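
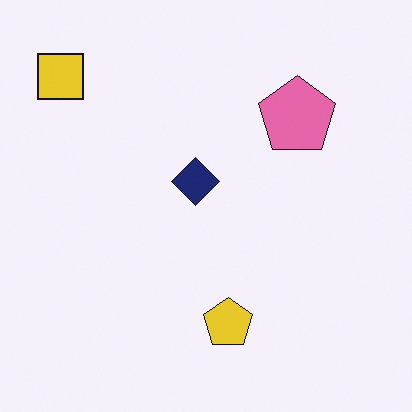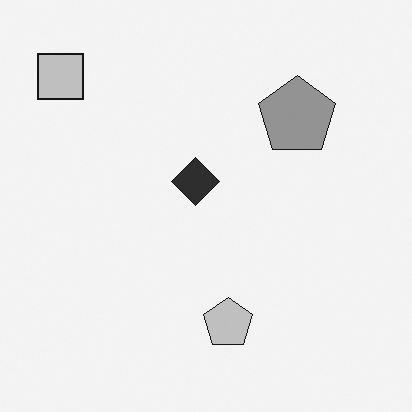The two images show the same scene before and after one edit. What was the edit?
The image was converted to grayscale.

All color is removed — every shape is now a shade of grey.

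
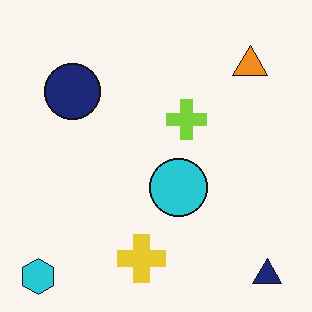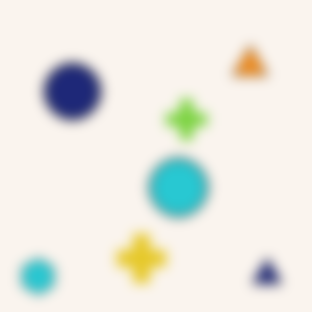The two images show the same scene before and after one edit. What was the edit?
Heavily blurred.

Shape edges and outlines are uniformly softened across the whole image.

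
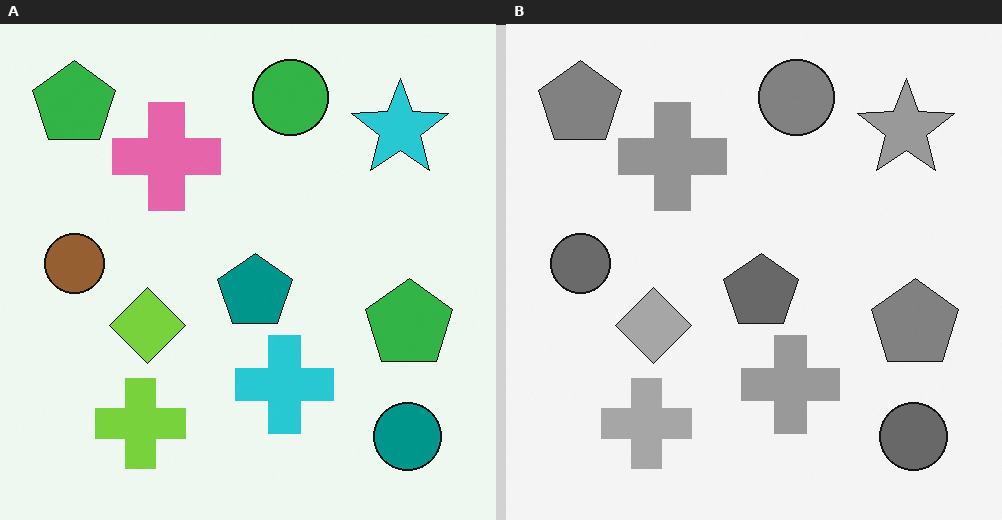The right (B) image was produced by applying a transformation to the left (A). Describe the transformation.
The transformation is: converted to grayscale.

All color is removed — every shape is now a shade of grey.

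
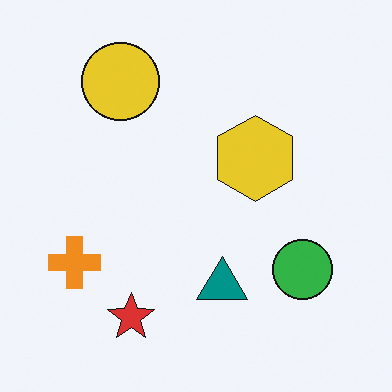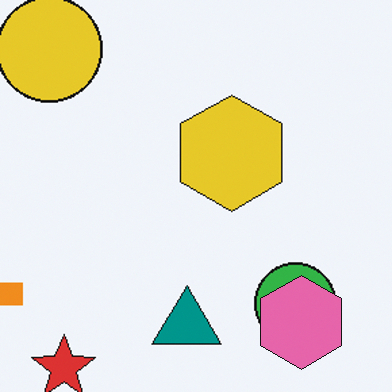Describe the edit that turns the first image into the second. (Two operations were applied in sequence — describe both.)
The second image is the first cropped slightly and scaled back up, then overlaid with an additional pink hexagon.

The visible shapes are larger and the field of view is narrower; shapes near the original edges may be partly or wholly outside the frame — a crop-and-rescale. A pink hexagon appears in the second image that is absent from the first.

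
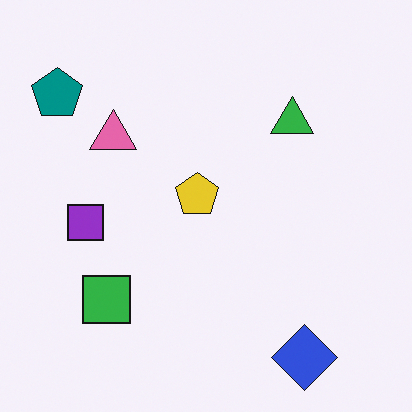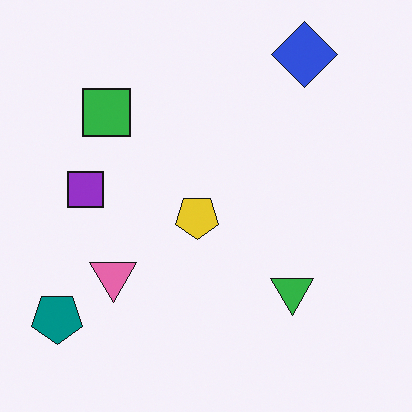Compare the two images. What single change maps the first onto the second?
Flipped vertically (top ↔ bottom).

The blue diamond is in the bottom-right of the first image and the top-right of the second — shapes on opposite sides of the horizontal midline have swapped in a mirror flip.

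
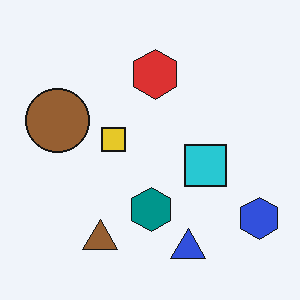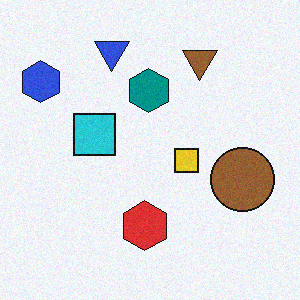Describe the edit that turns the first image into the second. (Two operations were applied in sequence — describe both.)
Degraded with a light layer of grain, then rotated 180°.

Random speckle covers the whole image, including the flat background. The blue hexagon sits in the bottom-right of the first image and the top-left of the second — consistent with a whole-image 180° rotation.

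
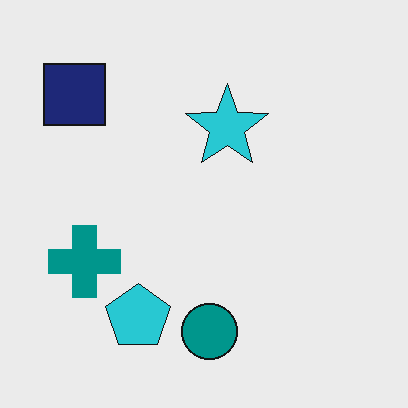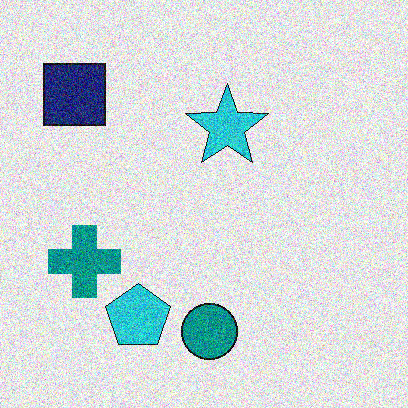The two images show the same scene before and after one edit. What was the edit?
The second image is the first degraded with heavy additive noise.

Random speckle covers the whole image, including the flat background.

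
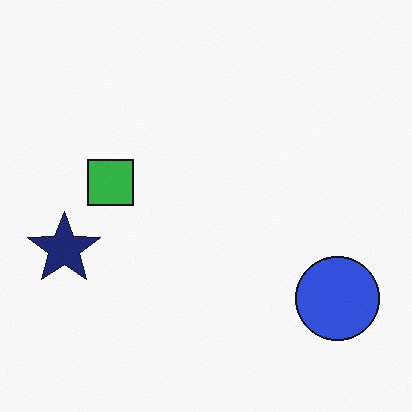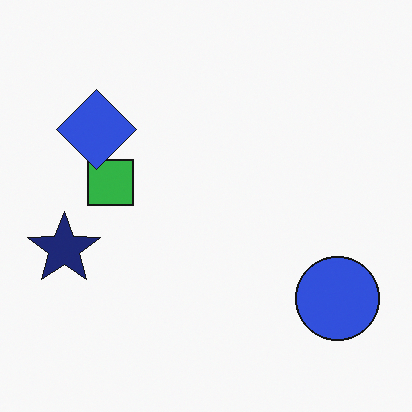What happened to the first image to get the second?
This is the original image overlaid with an additional blue diamond.

A blue diamond appears in the second image that is absent from the first.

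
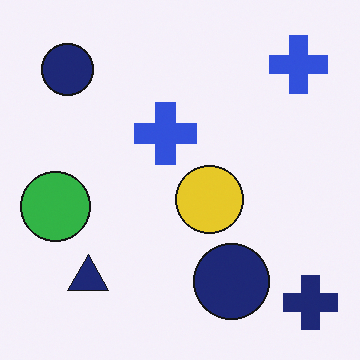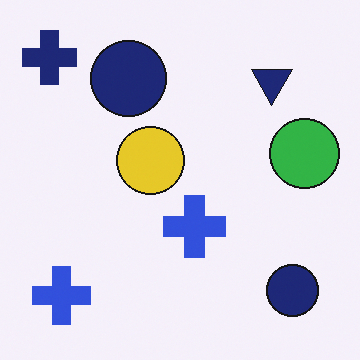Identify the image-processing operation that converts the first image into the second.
Rotated 180°.

The navy cross sits in the bottom-right of the first image and the top-left of the second — consistent with a whole-image 180° rotation.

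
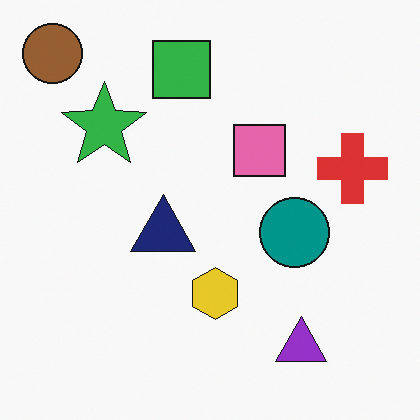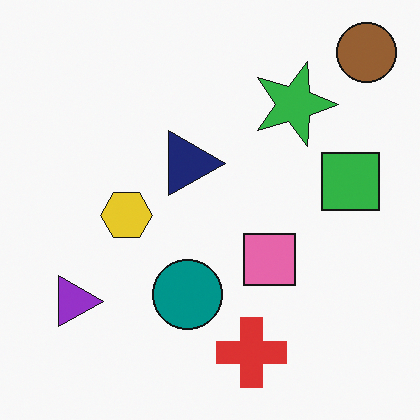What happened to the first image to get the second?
The second image is the first rotated 90° clockwise.

The brown circle sits in the top-left of the first image and the top-right of the second — consistent with a whole-image 90° clockwise rotation.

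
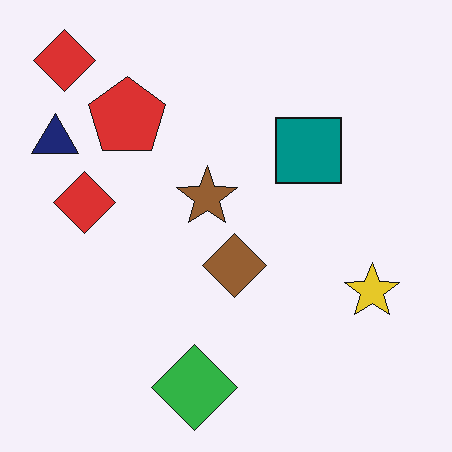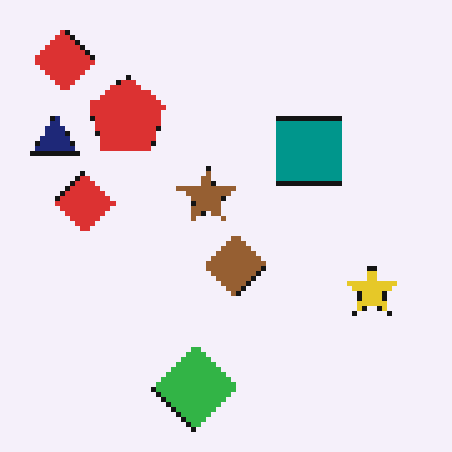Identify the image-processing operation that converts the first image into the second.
This is the original image mildly pixelated.

Shapes are reduced to large square blocks; fine edges and outlines are lost — a downscale-then-upscale (mosaic) effect.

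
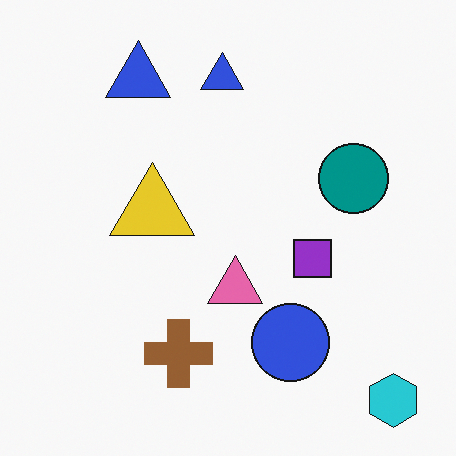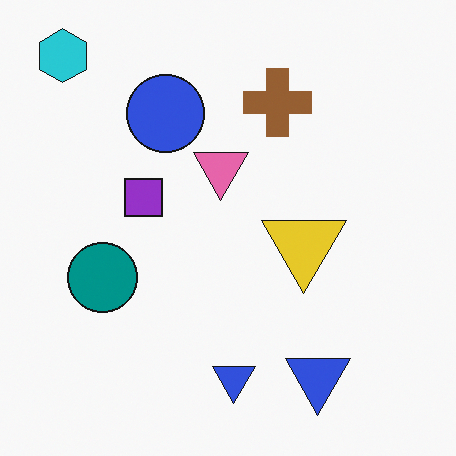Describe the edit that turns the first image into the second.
This is the original image rotated 180°.

The cyan hexagon sits in the bottom-right of the first image and the top-left of the second — consistent with a whole-image 180° rotation.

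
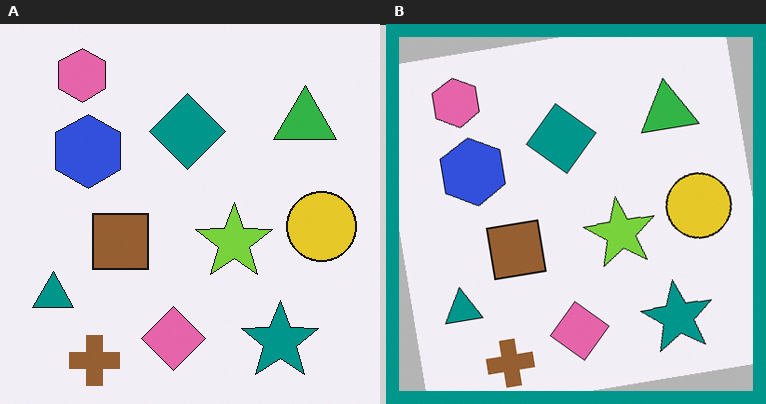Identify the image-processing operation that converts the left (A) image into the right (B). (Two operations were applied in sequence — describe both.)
This is the original image rotated counter-clockwise by a small amount, then framed with a teal border.

Every shape is tilted by the same angle and the image corners show triangular fill wedges — a whole-image rotation by a non-right angle. A solid teal frame runs around the edge of the right (B) image, with the content slightly shrunk inside it.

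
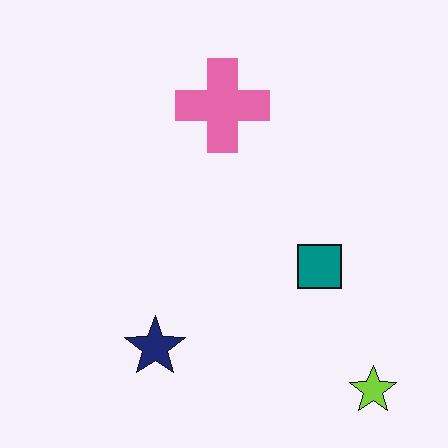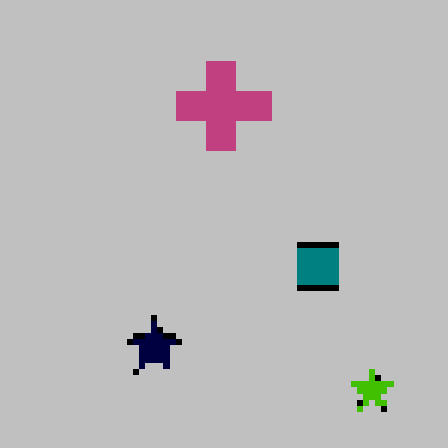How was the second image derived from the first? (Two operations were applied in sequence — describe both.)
The second image is the first aggressively posterized, then pixelated into visible square blocks.

Each flat color has snapped to a coarser quantized level — most visibly, the near-white background has dropped to a flat grey. Shapes are reduced to large square blocks; fine edges and outlines are lost — a downscale-then-upscale (mosaic) effect.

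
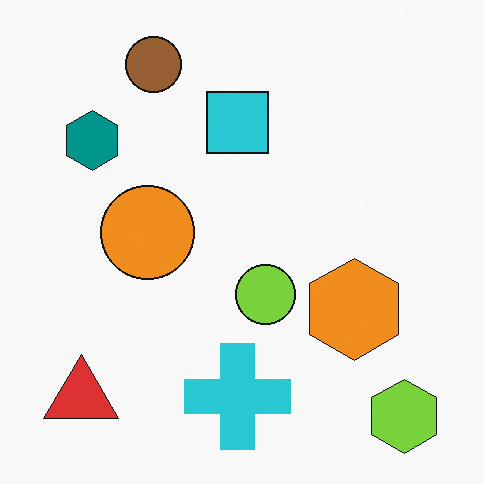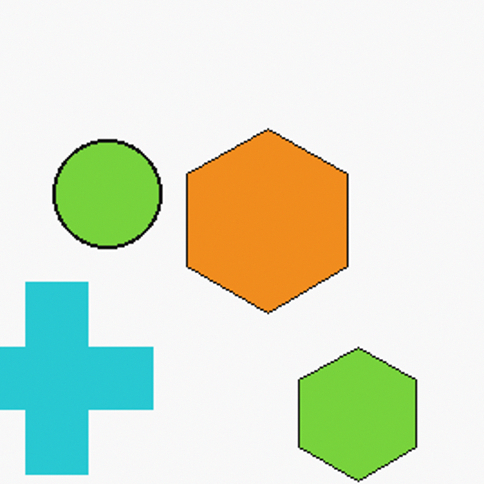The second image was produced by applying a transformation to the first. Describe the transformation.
Cropped tightly and scaled back up.

The visible shapes are larger and the field of view is narrower; shapes near the original edges may be partly or wholly outside the frame — a crop-and-rescale.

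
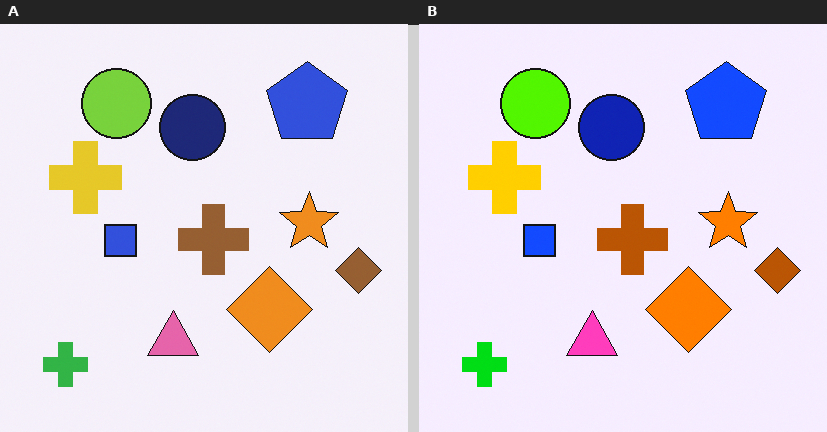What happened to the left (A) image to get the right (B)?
The transformation is: heavily oversaturated.

All colors are more vivid — a global saturation change.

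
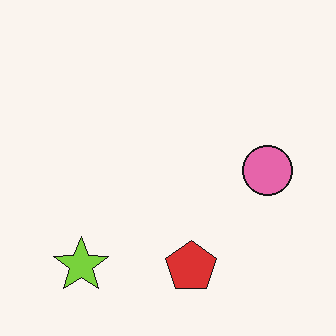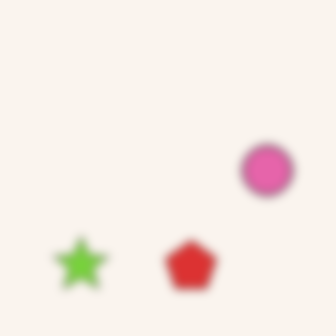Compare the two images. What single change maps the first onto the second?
The image was moderately blurred.

Shape edges and outlines are uniformly softened across the whole image.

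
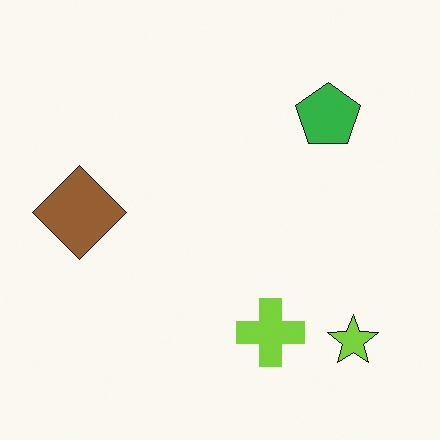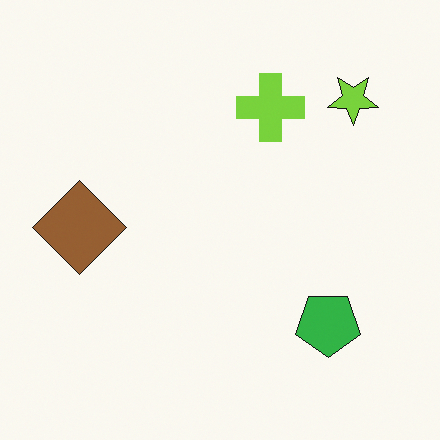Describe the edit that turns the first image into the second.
Flipped vertically (top ↔ bottom).

The lime star is in the bottom-right of the first image and the top-right of the second — shapes on opposite sides of the horizontal midline have swapped in a mirror flip.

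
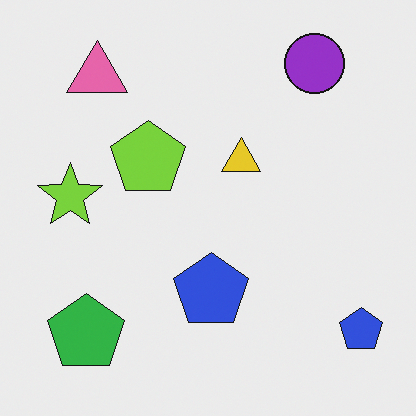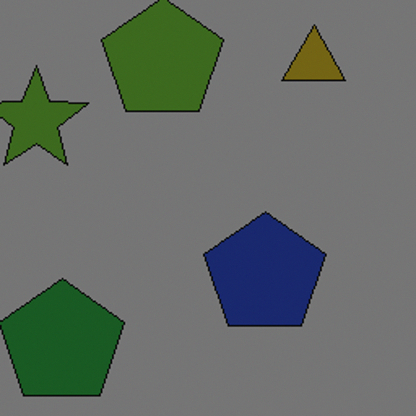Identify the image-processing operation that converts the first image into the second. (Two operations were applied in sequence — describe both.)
Cropped to a noticeably smaller region and rescaled, then darkened a lot.

The visible shapes are larger and the field of view is narrower; shapes near the original edges may be partly or wholly outside the frame — a crop-and-rescale. Every pixel — background and shapes alike — is uniformly darkened.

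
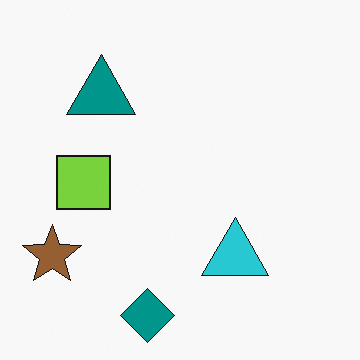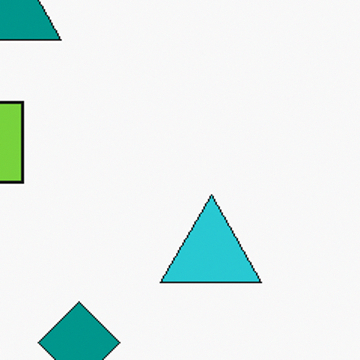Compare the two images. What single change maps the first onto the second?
The image was cropped slightly and scaled back up.

The visible shapes are larger and the field of view is narrower; shapes near the original edges may be partly or wholly outside the frame — a crop-and-rescale.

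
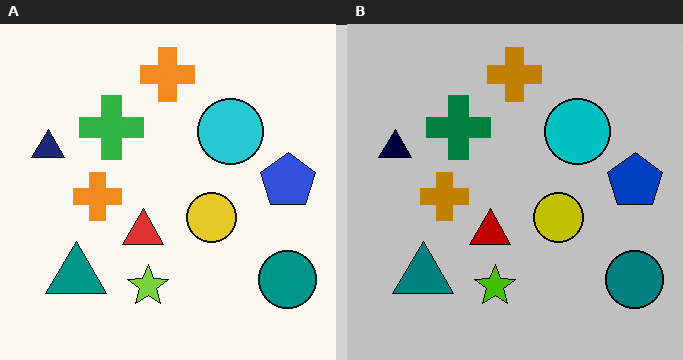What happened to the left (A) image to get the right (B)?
The right (B) image is the left (A) heavily posterized to just a handful of flat colors.

Each flat color has snapped to a coarser quantized level — most visibly, the near-white background has dropped to a flat grey.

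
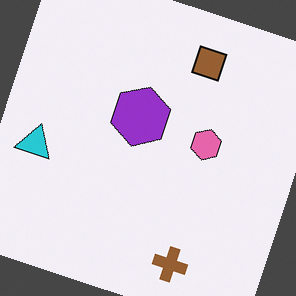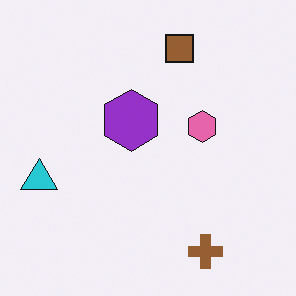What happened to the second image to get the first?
The transformation is: rotated clockwise by a moderate amount.

Every shape is tilted by the same angle and the image corners show triangular fill wedges — a whole-image rotation by a non-right angle.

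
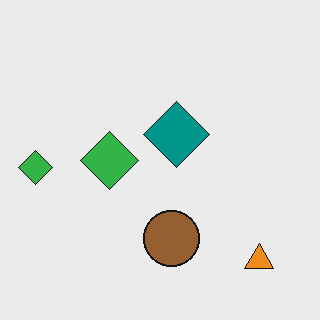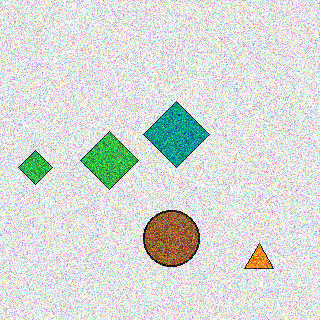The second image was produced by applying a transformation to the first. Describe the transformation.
Degraded with a thick layer of grain.

Random speckle covers the whole image, including the flat background.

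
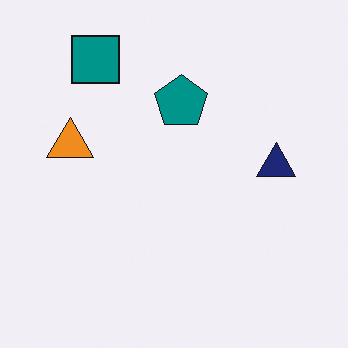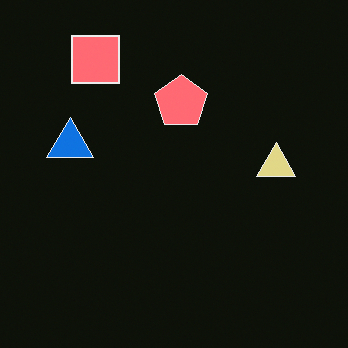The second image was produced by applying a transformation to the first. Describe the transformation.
Color-inverted (negative).

The light background has become dark and every shape's color is its complement — a photographic negative.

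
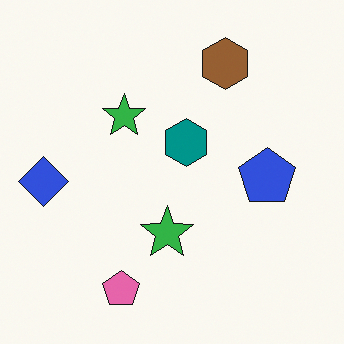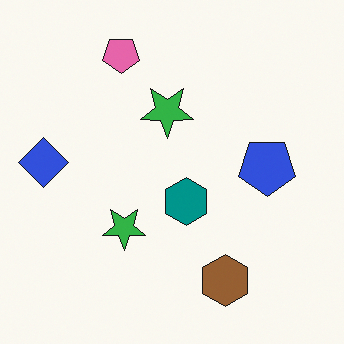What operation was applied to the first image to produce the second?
The image was flipped vertically (top ↔ bottom).

The pink pentagon is in the bottom of the first image and the top of the second — shapes on opposite sides of the horizontal midline have swapped in a mirror flip.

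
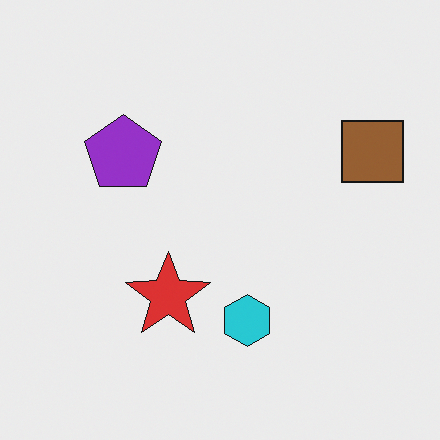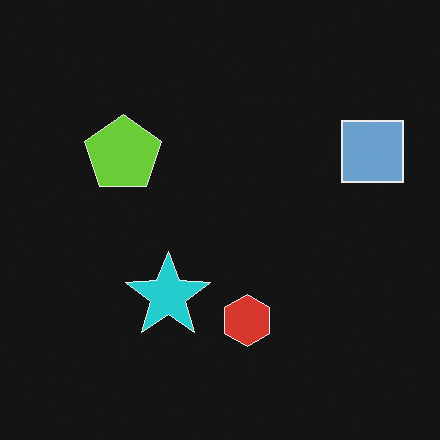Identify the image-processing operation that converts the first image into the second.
Color-inverted (negative).

The light background has become dark and every shape's color is its complement — a photographic negative.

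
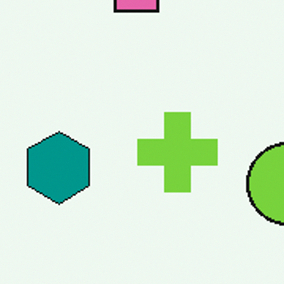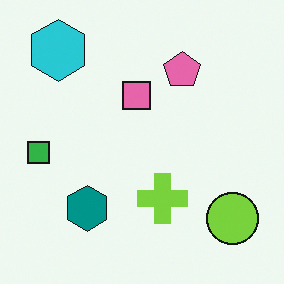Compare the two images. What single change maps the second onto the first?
It was cropped to a modestly smaller region and rescaled.

The visible shapes are larger and the field of view is narrower; shapes near the original edges may be partly or wholly outside the frame — a crop-and-rescale.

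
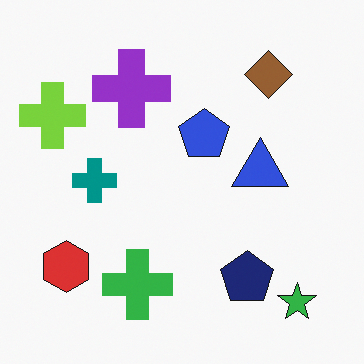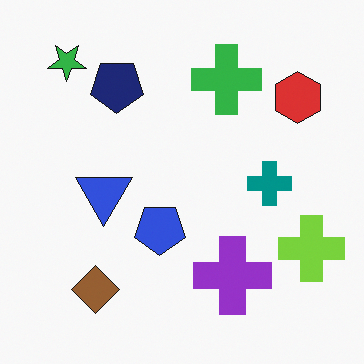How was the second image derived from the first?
The transformation is: rotated 180°.

The green star sits in the bottom-right of the first image and the top-left of the second — consistent with a whole-image 180° rotation.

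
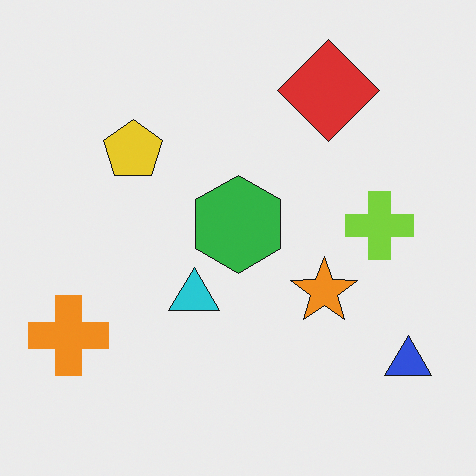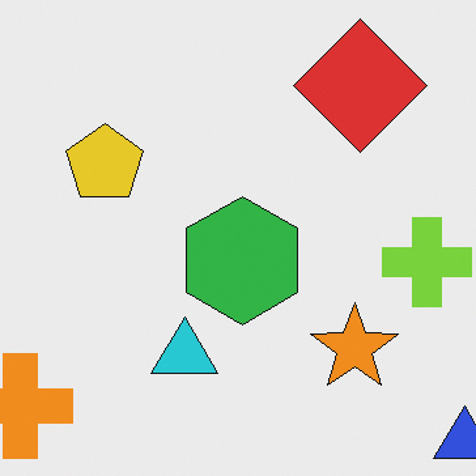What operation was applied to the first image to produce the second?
This is the original image cropped slightly and scaled back up.

The visible shapes are larger and the field of view is narrower; shapes near the original edges may be partly or wholly outside the frame — a crop-and-rescale.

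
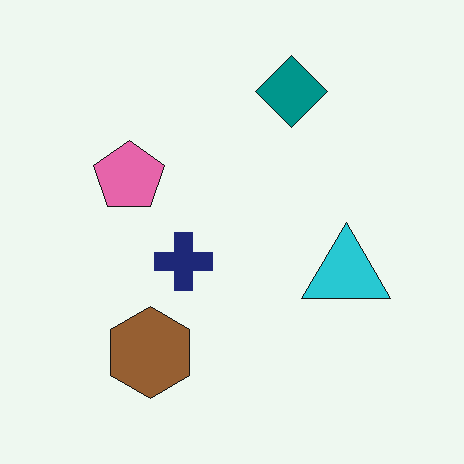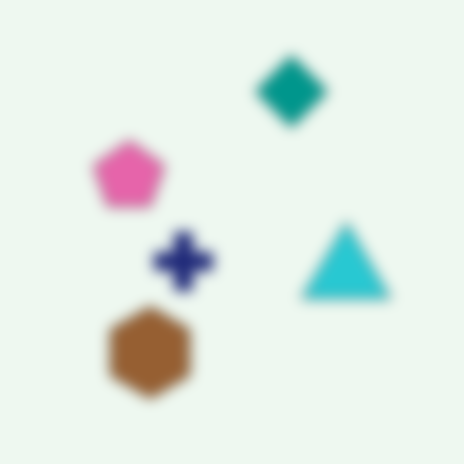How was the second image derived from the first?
The transformation is: heavily blurred.

Shape edges and outlines are uniformly softened across the whole image.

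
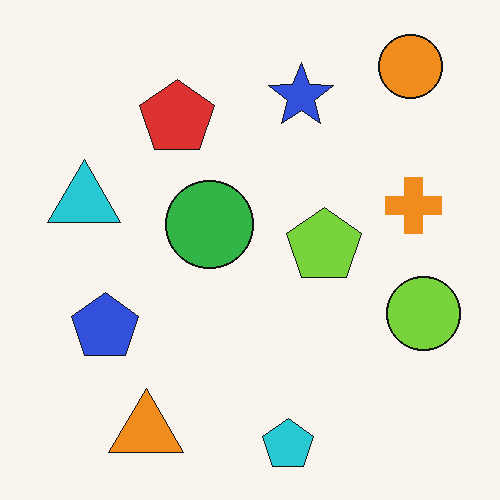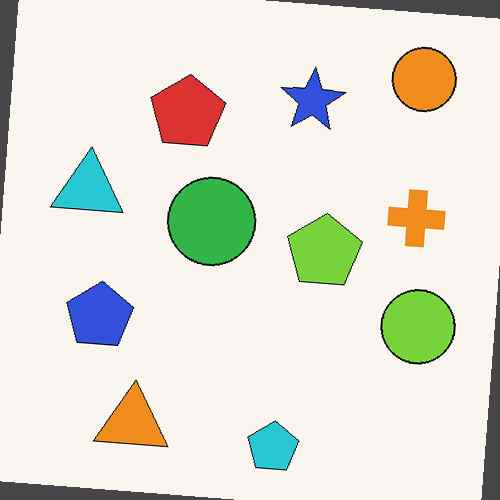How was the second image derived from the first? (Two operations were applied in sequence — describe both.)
The transformation is: rotated clockwise by a small amount, then JPEG-compressed with visible artifacts.

Every shape is tilted by the same angle and the image corners show triangular fill wedges — a whole-image rotation by a non-right angle. Blocky 8×8 compression artifacts appear around shape edges and the flat background shows ringing — characteristic JPEG degradation.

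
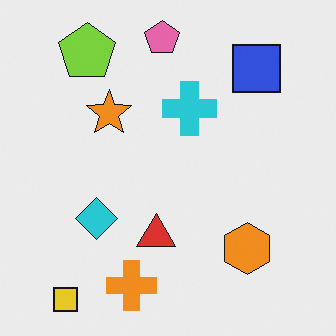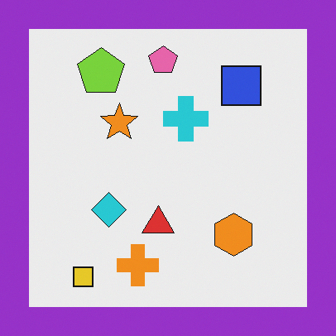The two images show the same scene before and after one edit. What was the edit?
This is the original image framed with a purple border.

A solid purple frame runs around the edge of the second image, with the content slightly shrunk inside it.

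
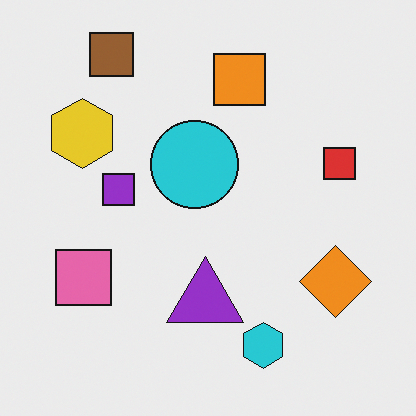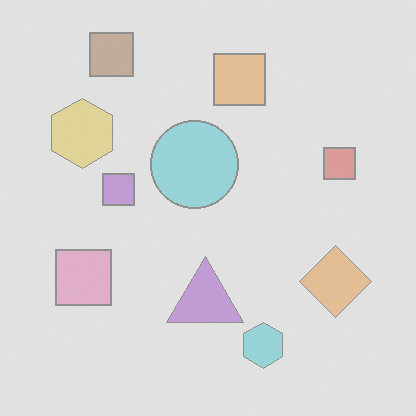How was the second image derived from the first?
This is the original image given much lower contrast.

Tones are pushed toward mid-grey across the whole image — a global contrast change.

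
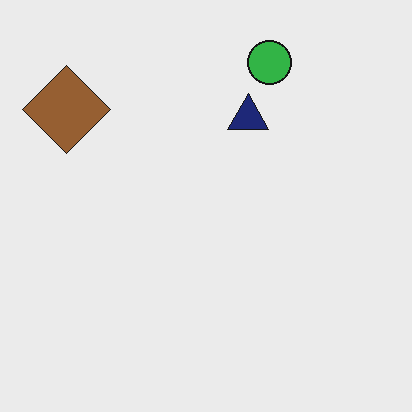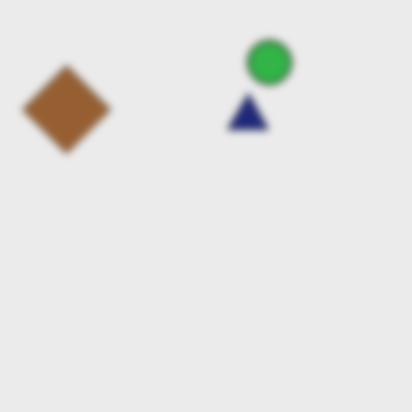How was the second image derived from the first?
The image was noticeably gaussian-blurred.

Shape edges and outlines are uniformly softened across the whole image.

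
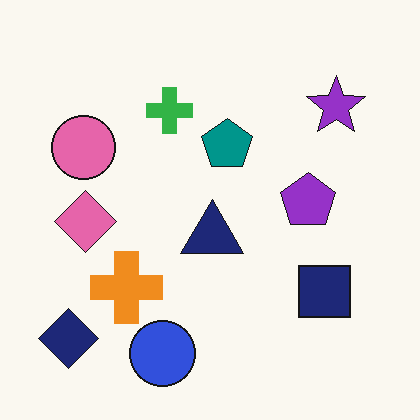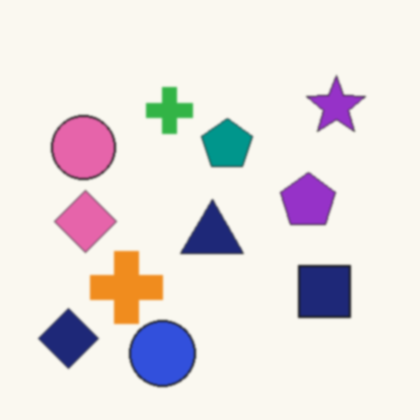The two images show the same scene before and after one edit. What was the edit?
The second image is the first given a subtle gaussian blur.

Shape edges and outlines are uniformly softened across the whole image.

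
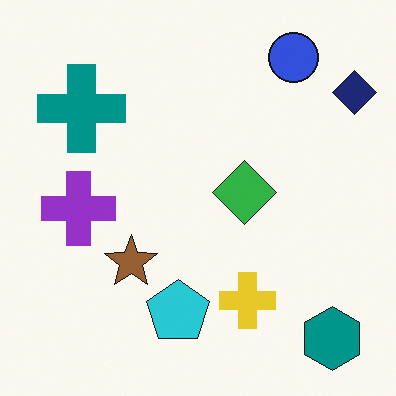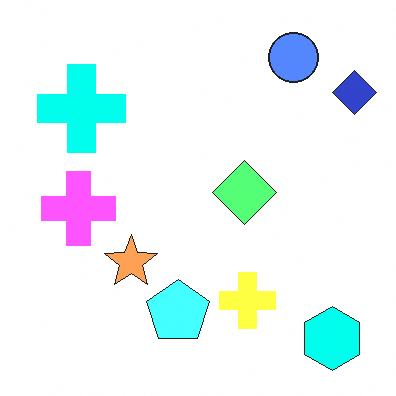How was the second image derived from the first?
This is the original image noticeably brightened.

Every pixel — background and shapes alike — is uniformly brightened.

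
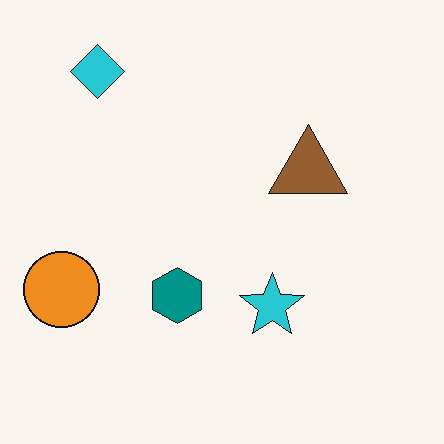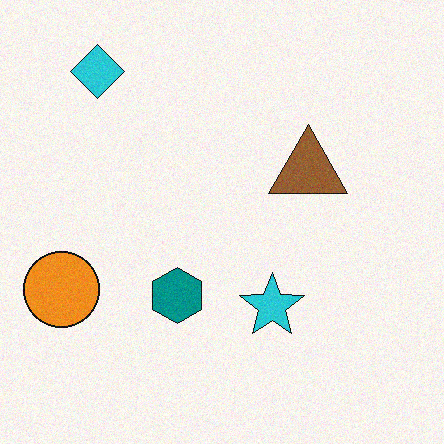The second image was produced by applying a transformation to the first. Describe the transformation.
Degraded with light additive noise.

Random speckle covers the whole image, including the flat background.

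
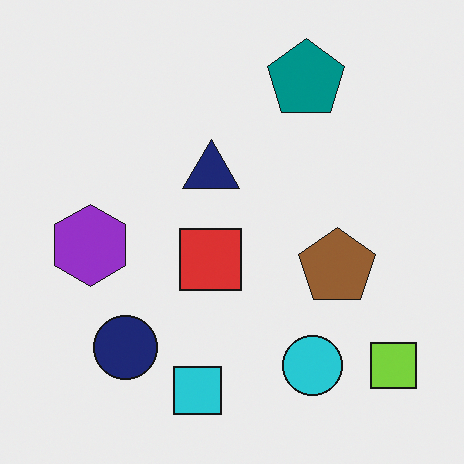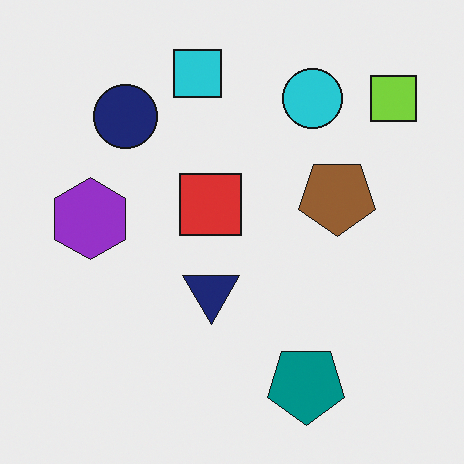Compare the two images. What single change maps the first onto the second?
It was flipped vertically (top ↔ bottom).

The cyan square is in the bottom of the first image and the top of the second — shapes on opposite sides of the horizontal midline have swapped in a mirror flip.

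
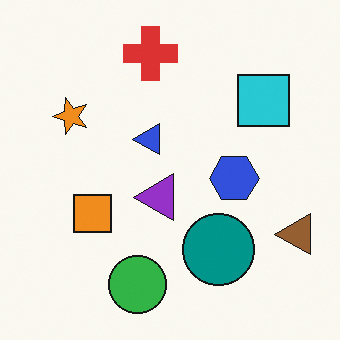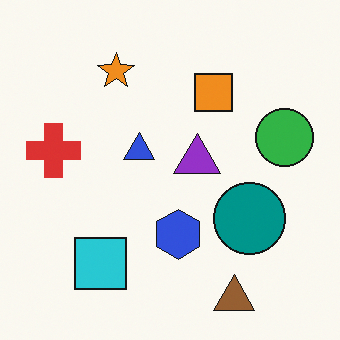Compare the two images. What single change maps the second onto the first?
The image was transposed (reflected across the top-left ↔ bottom-right diagonal).

Shapes have swapped their row and column positions — what was in the top-right is now in the bottom-left — a diagonal reflection.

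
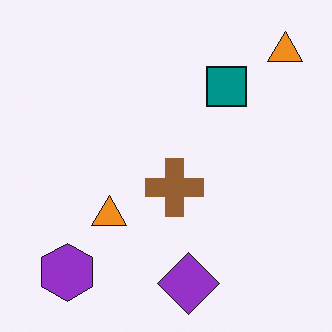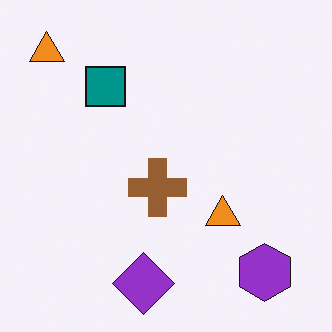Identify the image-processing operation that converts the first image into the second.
It was flipped horizontally (left ↔ right).

The purple hexagon is in the bottom-left of the first image and the bottom-right of the second — shapes on opposite sides of the vertical midline have swapped in a mirror flip.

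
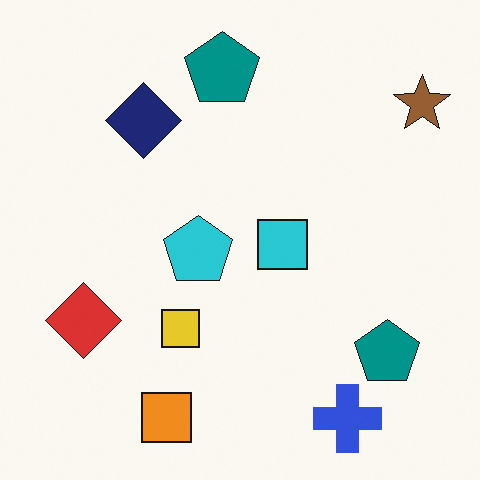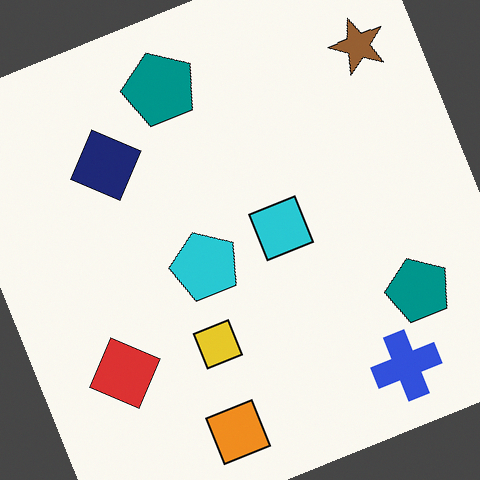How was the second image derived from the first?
It was rotated counter-clockwise by a moderate amount.

Every shape is tilted by the same angle and the image corners show triangular fill wedges — a whole-image rotation by a non-right angle.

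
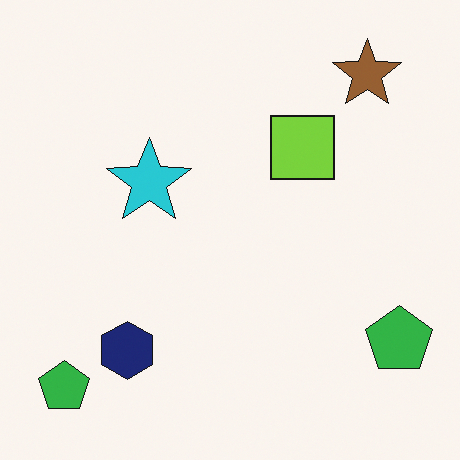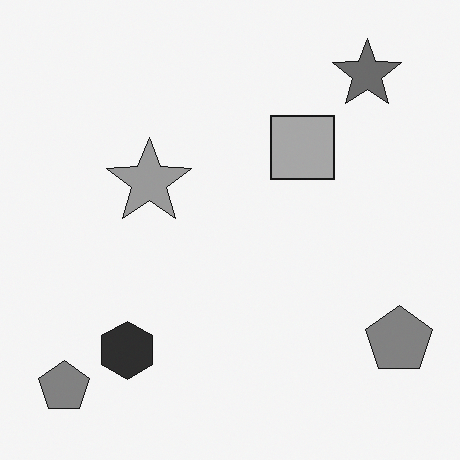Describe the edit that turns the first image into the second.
The second image is the first converted to grayscale.

All color is removed — every shape is now a shade of grey.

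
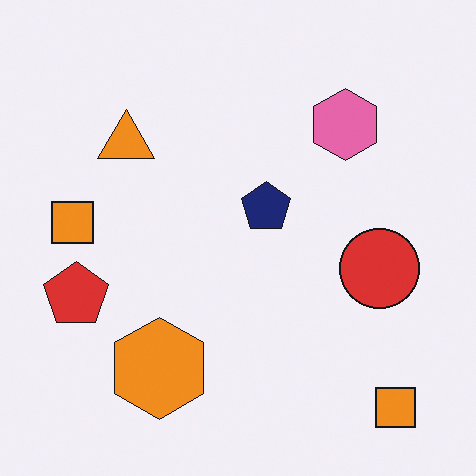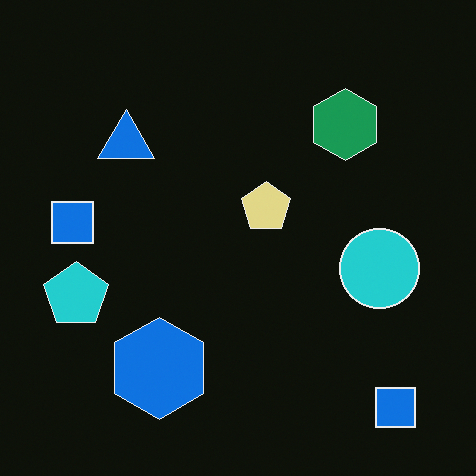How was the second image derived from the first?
This is the original image color-inverted (negative).

The light background has become dark and every shape's color is its complement — a photographic negative.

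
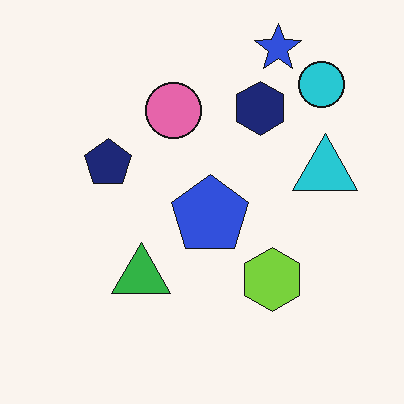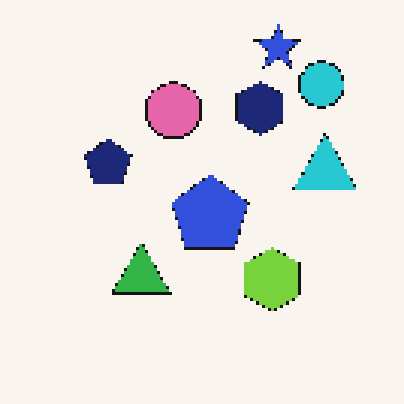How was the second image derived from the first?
The transformation is: lightly pixelated (a mild mosaic effect).

Shapes are reduced to large square blocks; fine edges and outlines are lost — a downscale-then-upscale (mosaic) effect.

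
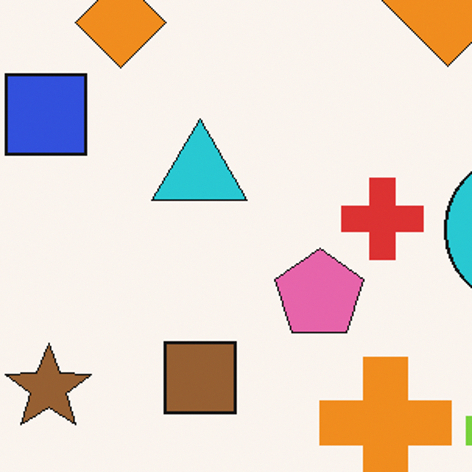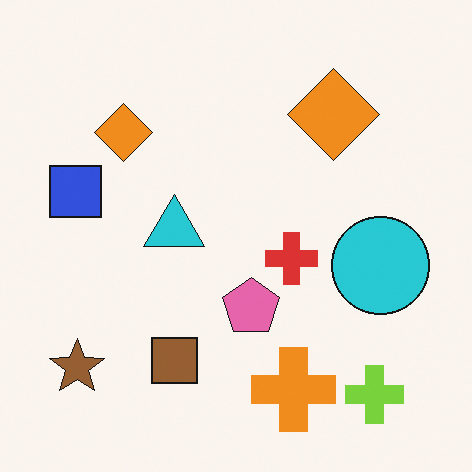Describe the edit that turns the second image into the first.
This is the original image cropped slightly and scaled back up.

The visible shapes are larger and the field of view is narrower; shapes near the original edges may be partly or wholly outside the frame — a crop-and-rescale.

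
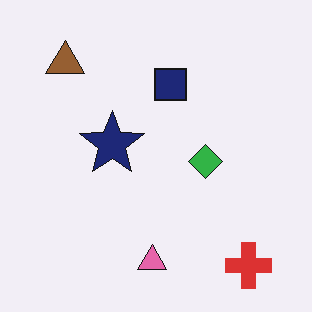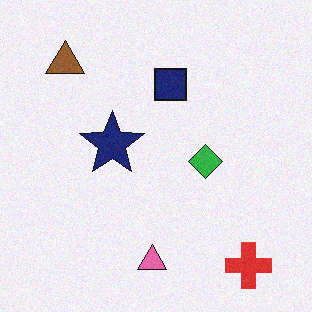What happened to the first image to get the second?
The image was degraded with a light layer of grain.

Random speckle covers the whole image, including the flat background.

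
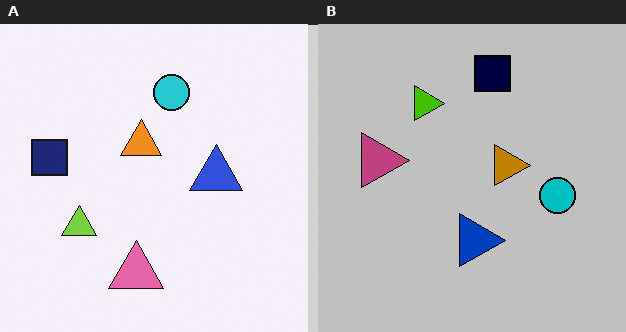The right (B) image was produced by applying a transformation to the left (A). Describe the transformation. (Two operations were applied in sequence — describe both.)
Aggressively posterized, then rotated 90° clockwise.

Each flat color has snapped to a coarser quantized level — most visibly, the near-white background has dropped to a flat grey. The navy square sits in the left of the left (A) image and the top of the right (B) — consistent with a whole-image 90° clockwise rotation.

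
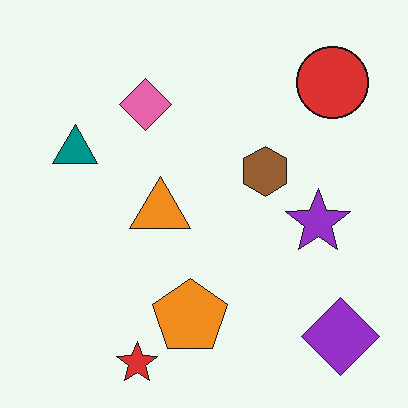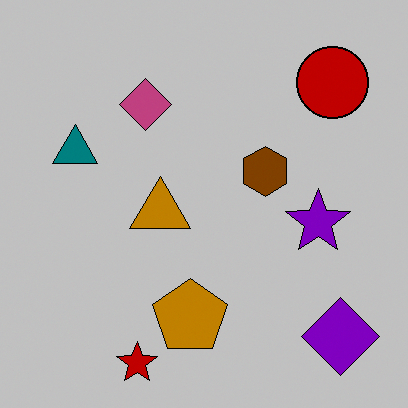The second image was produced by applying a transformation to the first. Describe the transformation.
The second image is the first aggressively posterized.

Each flat color has snapped to a coarser quantized level — most visibly, the near-white background has dropped to a flat grey.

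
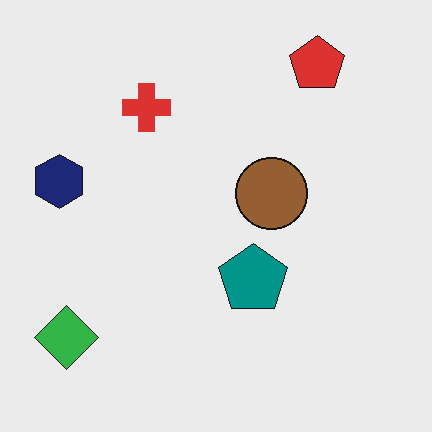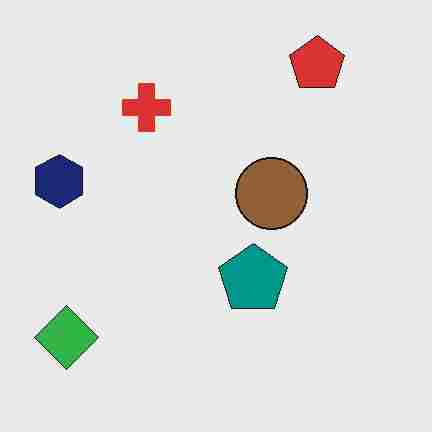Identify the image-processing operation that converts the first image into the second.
The image was degraded with heavy JPEG compression.

Blocky 8×8 compression artifacts appear around shape edges and the flat background shows ringing — characteristic JPEG degradation.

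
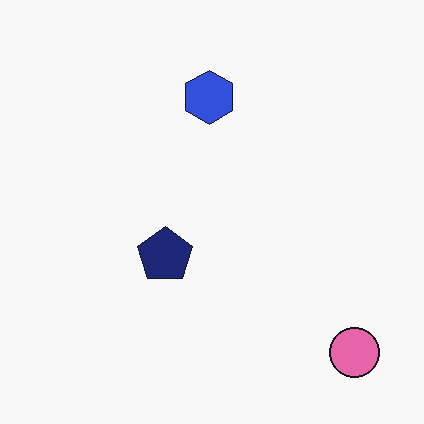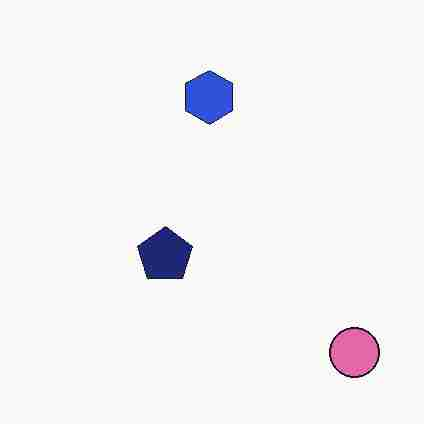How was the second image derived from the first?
The image was degraded with heavy JPEG compression.

Blocky 8×8 compression artifacts appear around shape edges and the flat background shows ringing — characteristic JPEG degradation.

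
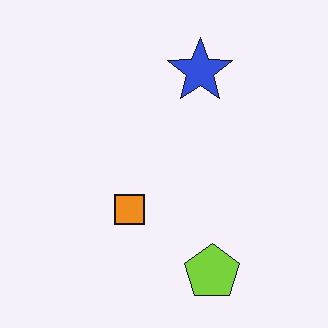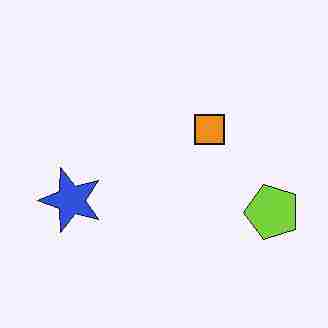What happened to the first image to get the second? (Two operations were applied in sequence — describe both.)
The second image is the first transposed (reflected across the top-left ↔ bottom-right diagonal), then heavily JPEG-compressed with obvious blocking artifacts.

Shapes have swapped their row and column positions — what was in the top-right is now in the bottom-left — a diagonal reflection. Blocky 8×8 compression artifacts appear around shape edges and the flat background shows ringing — characteristic JPEG degradation.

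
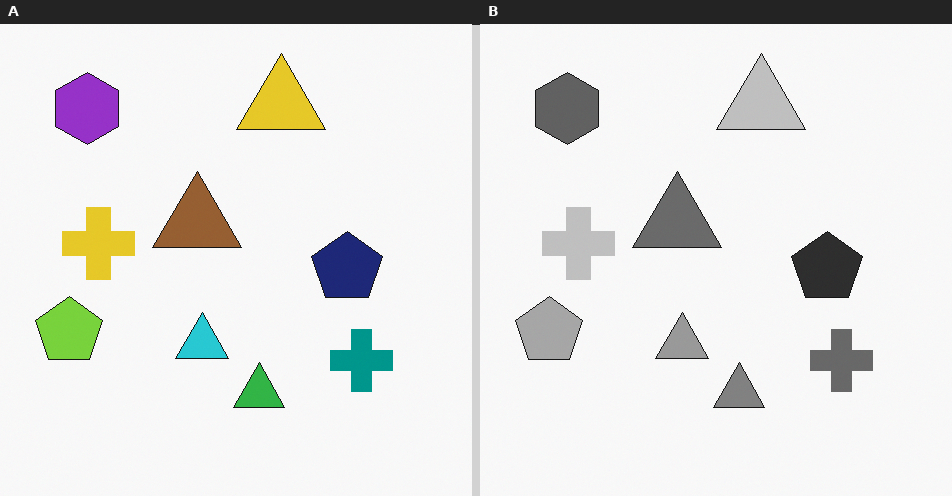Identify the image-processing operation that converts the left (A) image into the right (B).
It was converted to grayscale.

All color is removed — every shape is now a shade of grey.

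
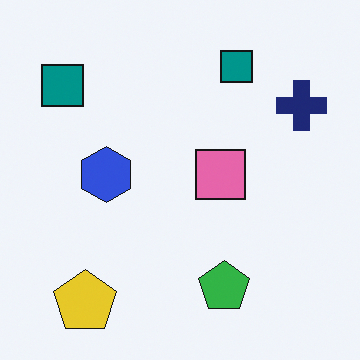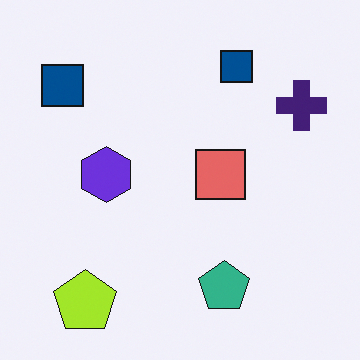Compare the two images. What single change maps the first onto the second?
It was hue-shifted by a small amount.

Every shape's color has rotated by the same amount around the hue wheel — a uniform hue shift.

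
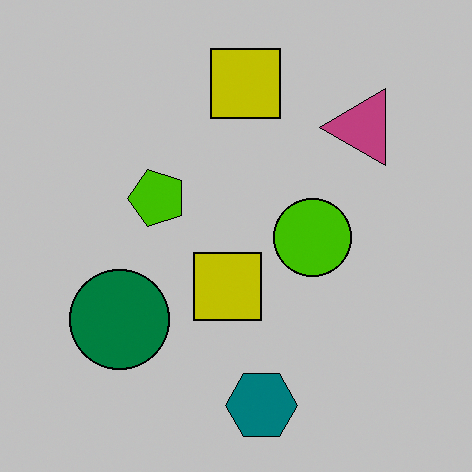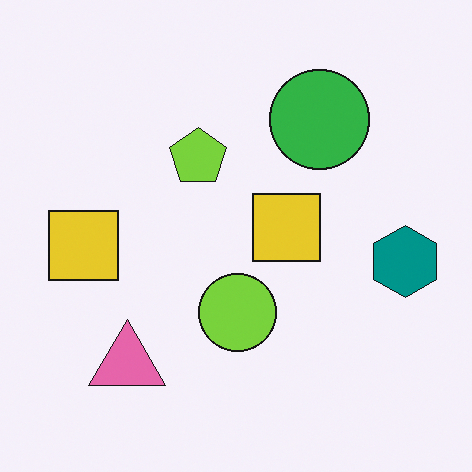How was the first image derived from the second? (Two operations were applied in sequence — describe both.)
This is the original image aggressively posterized, then transposed (reflected across the top-left ↔ bottom-right diagonal).

Each flat color has snapped to a coarser quantized level — most visibly, the near-white background has dropped to a flat grey. Shapes have swapped their row and column positions — what was in the top-right is now in the bottom-left — a diagonal reflection.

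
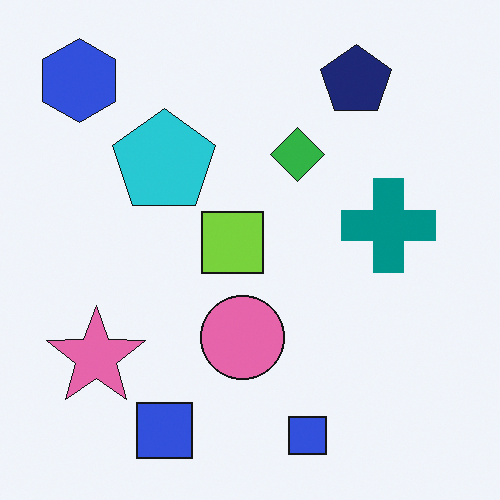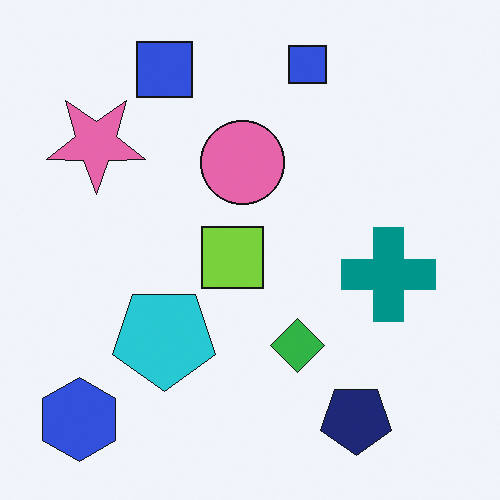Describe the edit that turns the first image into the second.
This is the original image flipped vertically (top ↔ bottom).

The blue hexagon is in the top-left of the first image and the bottom-left of the second — shapes on opposite sides of the horizontal midline have swapped in a mirror flip.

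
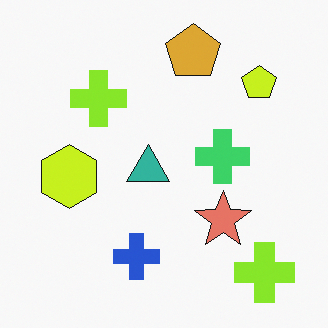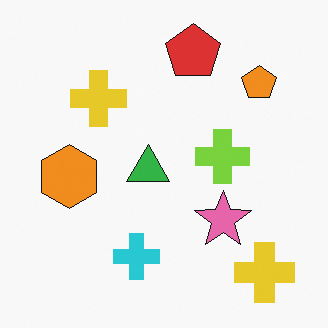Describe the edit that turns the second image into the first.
It was hue-shifted by a small amount.

Every shape's color has rotated by the same amount around the hue wheel — a uniform hue shift.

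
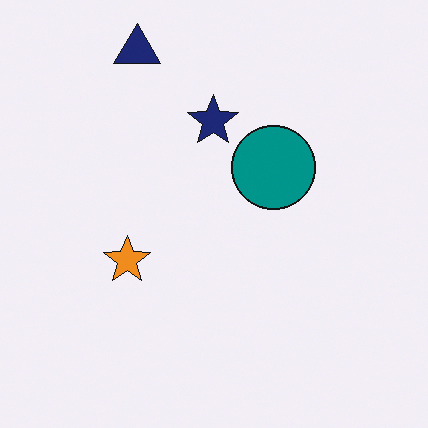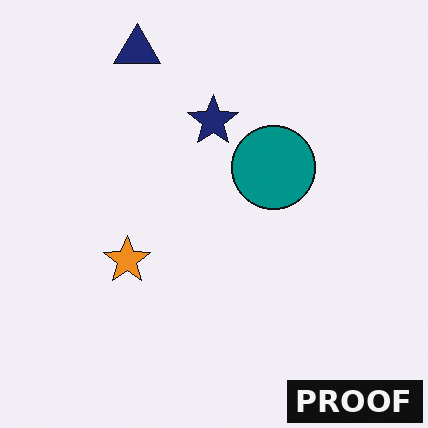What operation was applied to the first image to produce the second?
The image was watermarked with the text "PROOF" in the lower-right corner.

A dark label reading "PROOF" appears in the lower-right corner.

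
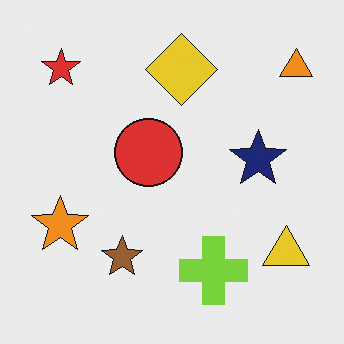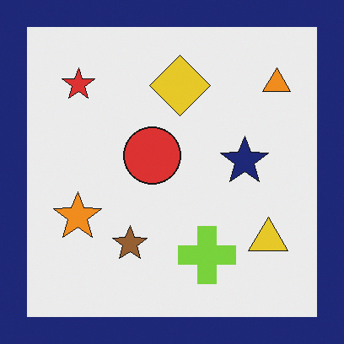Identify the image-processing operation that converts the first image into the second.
Framed with a navy border.

A solid navy frame runs around the edge of the second image, with the content slightly shrunk inside it.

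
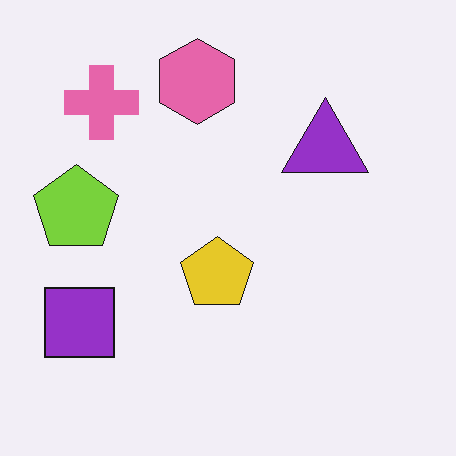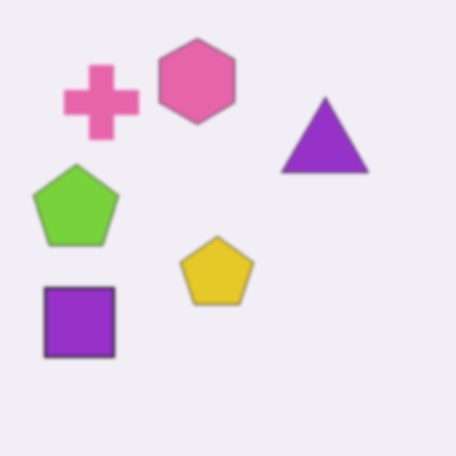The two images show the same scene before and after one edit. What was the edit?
This is the original image given a subtle gaussian blur.

Shape edges and outlines are uniformly softened across the whole image.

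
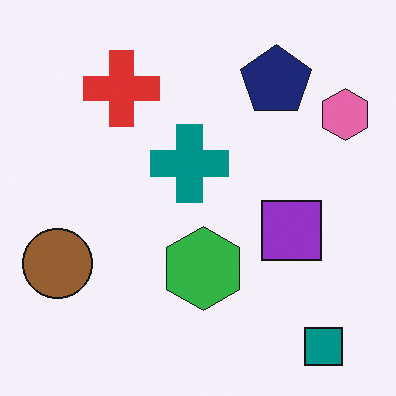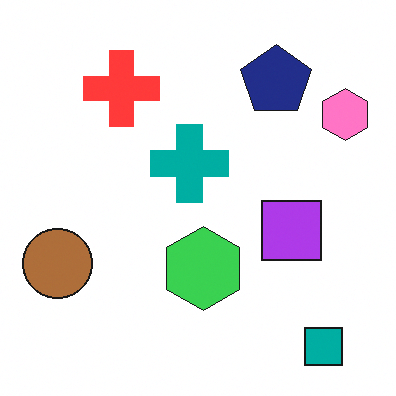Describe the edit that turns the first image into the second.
This is the original image slightly brightened.

Every pixel — background and shapes alike — is uniformly brightened.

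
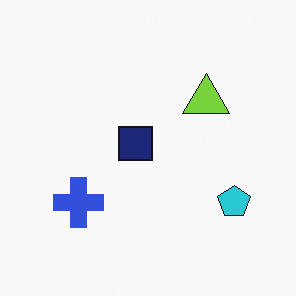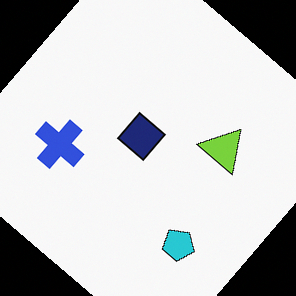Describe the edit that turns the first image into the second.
The second image is the first rotated clockwise by a large amount — several tens of degrees.

Every shape is tilted by the same angle and the image corners show triangular fill wedges — a whole-image rotation by a non-right angle.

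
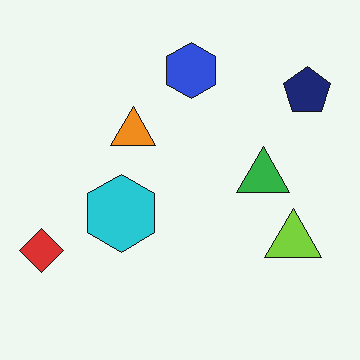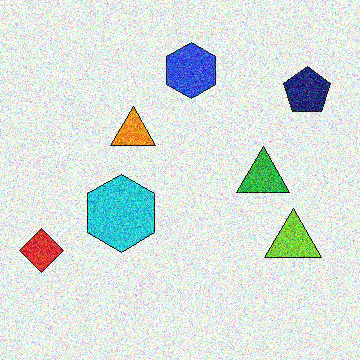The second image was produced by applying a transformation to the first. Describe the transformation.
Degraded with a thick layer of grain.

Random speckle covers the whole image, including the flat background.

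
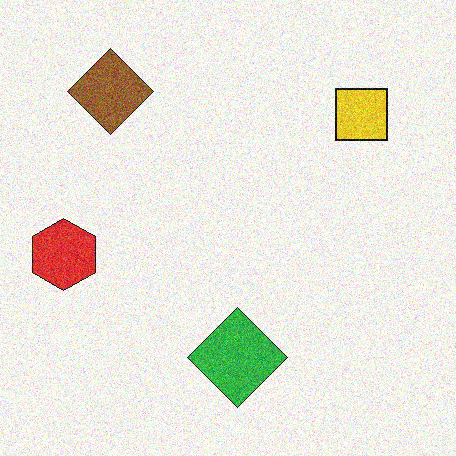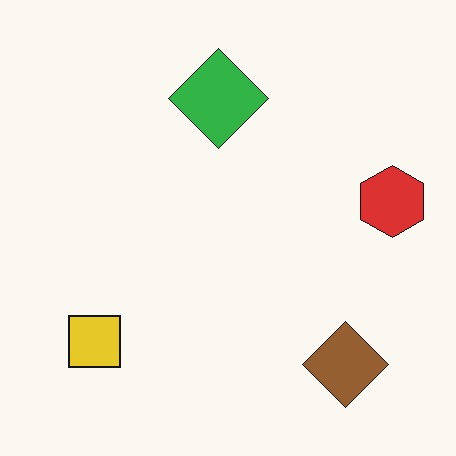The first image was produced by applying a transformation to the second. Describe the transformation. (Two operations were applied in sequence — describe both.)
The first image is the second degraded with visible gaussian noise, then rotated 180°.

Random speckle covers the whole image, including the flat background. The brown diamond sits in the bottom-right of the second image and the top-left of the first — consistent with a whole-image 180° rotation.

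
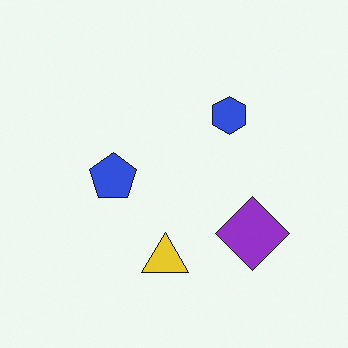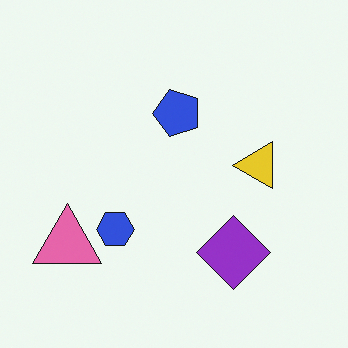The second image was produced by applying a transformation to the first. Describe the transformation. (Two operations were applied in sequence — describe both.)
It was transposed (reflected across the top-left ↔ bottom-right diagonal), then overlaid with an additional pink triangle.

Shapes have swapped their row and column positions — what was in the top-right is now in the bottom-left — a diagonal reflection. A pink triangle appears in the second image that is absent from the first.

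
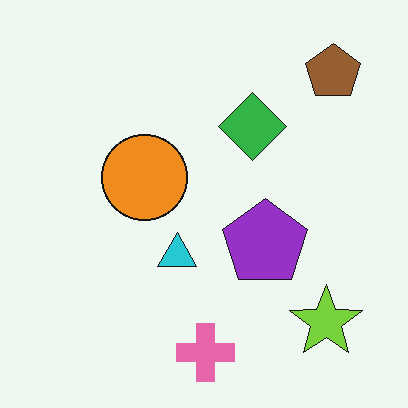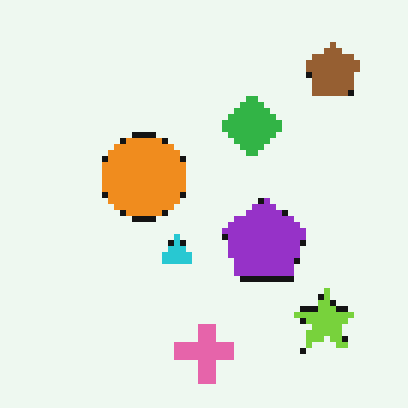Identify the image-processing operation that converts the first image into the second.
The transformation is: moderately pixelated.

Shapes are reduced to large square blocks; fine edges and outlines are lost — a downscale-then-upscale (mosaic) effect.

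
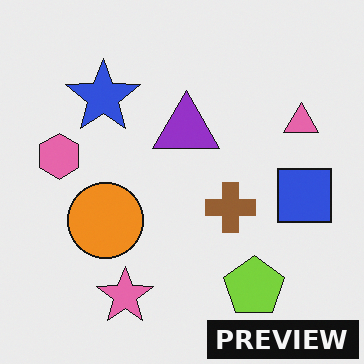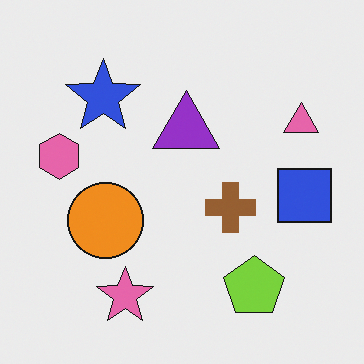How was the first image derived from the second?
The transformation is: watermarked with the text "PREVIEW" in the lower-right corner.

A dark label reading "PREVIEW" appears in the lower-right corner.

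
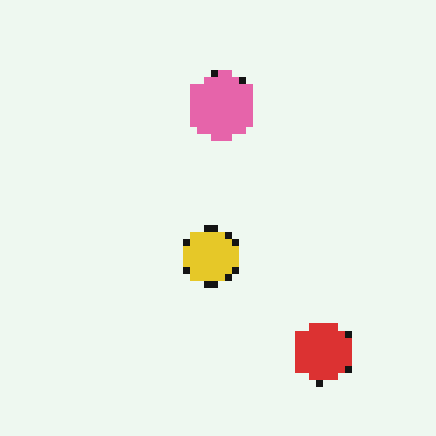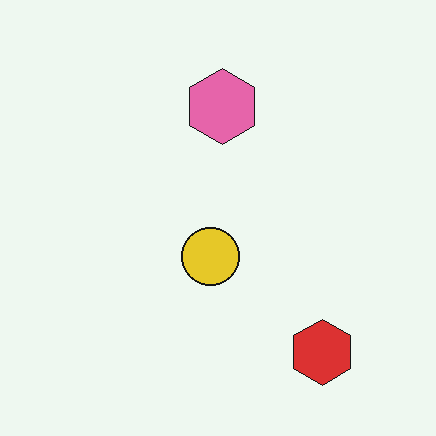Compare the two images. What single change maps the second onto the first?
Moderately pixelated.

Shapes are reduced to large square blocks; fine edges and outlines are lost — a downscale-then-upscale (mosaic) effect.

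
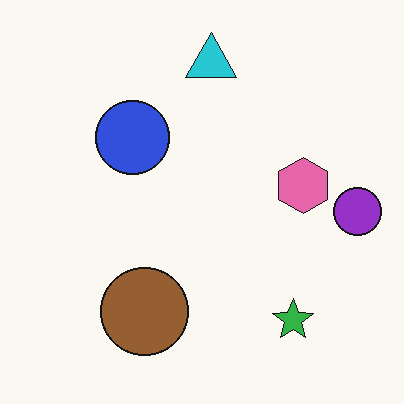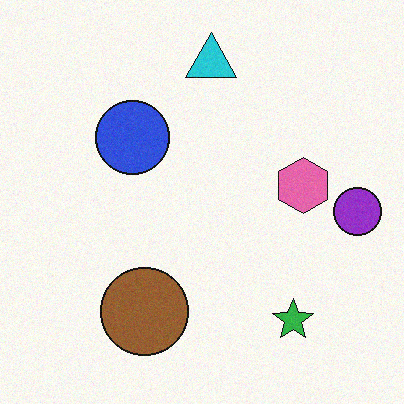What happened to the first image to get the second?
Degraded with subtle gaussian noise.

Random speckle covers the whole image, including the flat background.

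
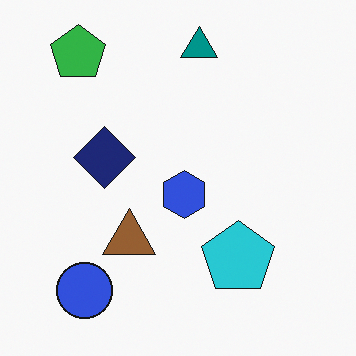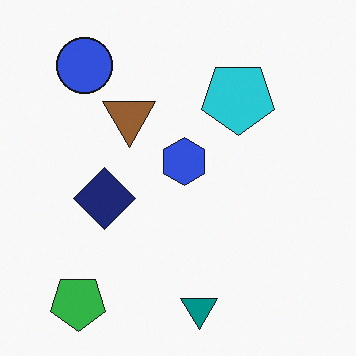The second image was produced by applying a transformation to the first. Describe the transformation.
The image was flipped vertically (top ↔ bottom).

The teal triangle is in the top of the first image and the bottom of the second — shapes on opposite sides of the horizontal midline have swapped in a mirror flip.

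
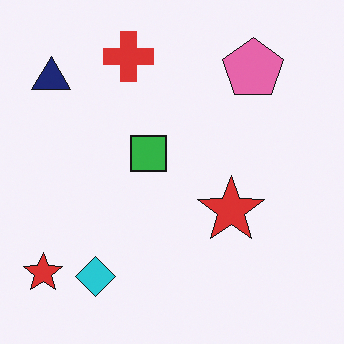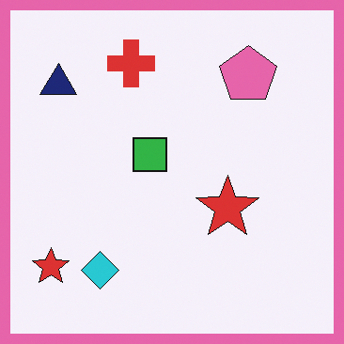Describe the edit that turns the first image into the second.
This is the original image framed with a pink border.

A solid pink frame runs around the edge of the second image, with the content slightly shrunk inside it.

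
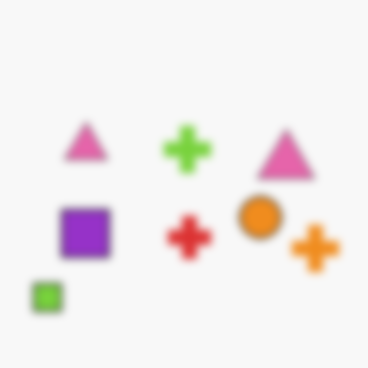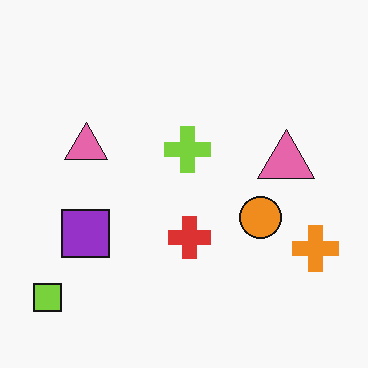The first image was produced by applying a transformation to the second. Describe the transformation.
The transformation is: moderately blurred.

Shape edges and outlines are uniformly softened across the whole image.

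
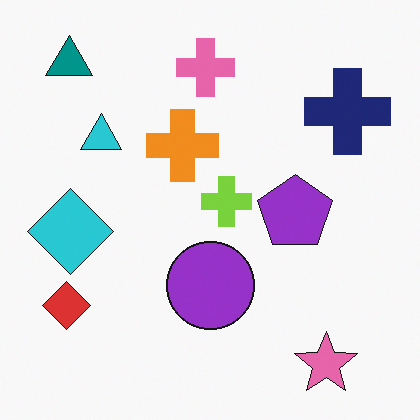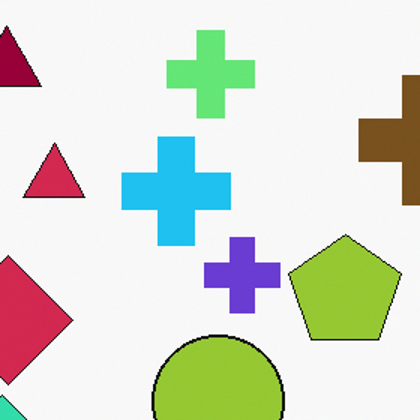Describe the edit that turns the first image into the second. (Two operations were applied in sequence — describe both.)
The second image is the first hue-shifted through roughly half the color wheel, then cropped to a modestly smaller region and rescaled.

Every shape's color has rotated by the same amount around the hue wheel — a uniform hue shift. The visible shapes are larger and the field of view is narrower; shapes near the original edges may be partly or wholly outside the frame — a crop-and-rescale.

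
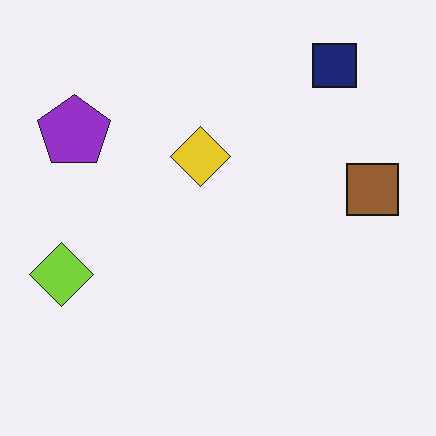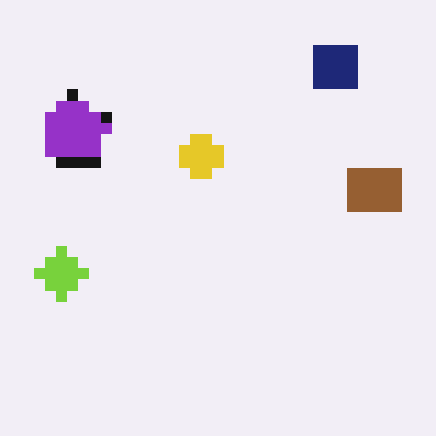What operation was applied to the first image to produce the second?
Heavily pixelated into large blocks.

Shapes are reduced to large square blocks; fine edges and outlines are lost — a downscale-then-upscale (mosaic) effect.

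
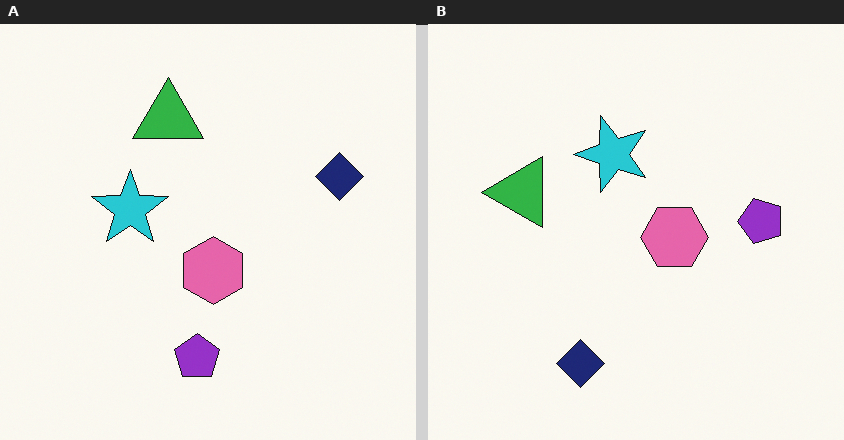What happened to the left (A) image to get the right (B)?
Transposed (reflected across the top-left ↔ bottom-right diagonal).

Shapes have swapped their row and column positions — what was in the top-right is now in the bottom-left — a diagonal reflection.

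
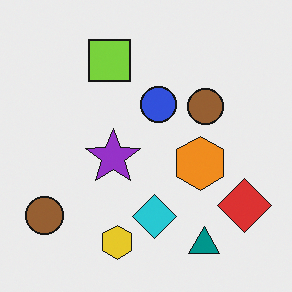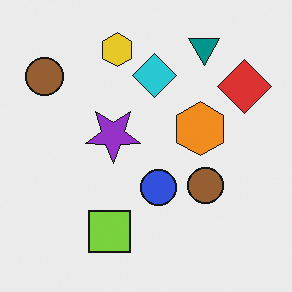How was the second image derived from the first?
The image was flipped vertically (top ↔ bottom).

The teal triangle is in the bottom-right of the first image and the top-right of the second — shapes on opposite sides of the horizontal midline have swapped in a mirror flip.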